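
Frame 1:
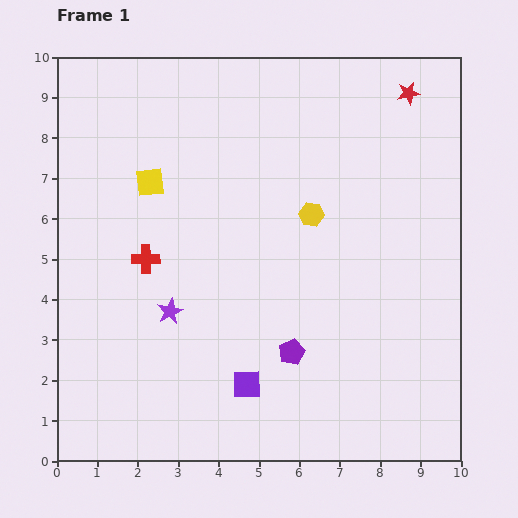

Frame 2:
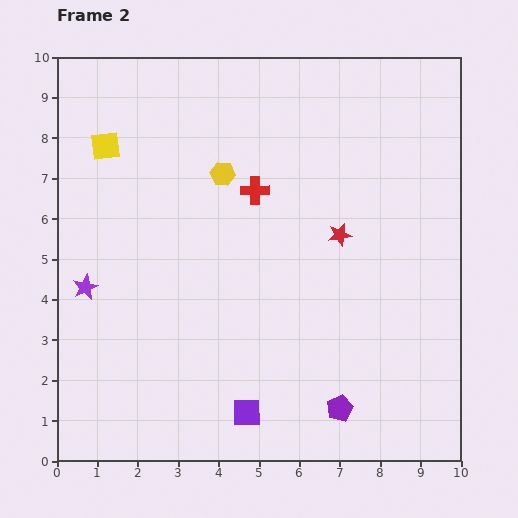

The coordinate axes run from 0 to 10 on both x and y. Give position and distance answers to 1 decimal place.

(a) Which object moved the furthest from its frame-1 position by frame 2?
the red star

(moved 3.9; next 3.2)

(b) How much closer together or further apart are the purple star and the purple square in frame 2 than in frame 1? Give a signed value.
+2.5

Distance in frame 1: 2.6. Distance in frame 2: 5.1.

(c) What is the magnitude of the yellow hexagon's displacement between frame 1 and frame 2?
2.4

The yellow hexagon moved from (6.3, 6.1) to (4.1, 7.1), a distance of √(2.2² + 1.0²) ≈ 2.4.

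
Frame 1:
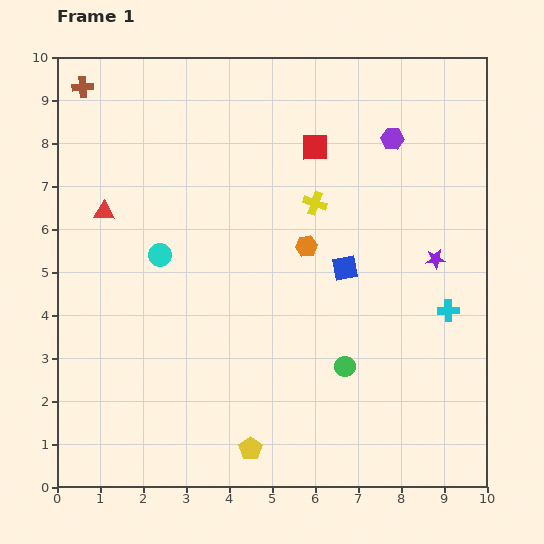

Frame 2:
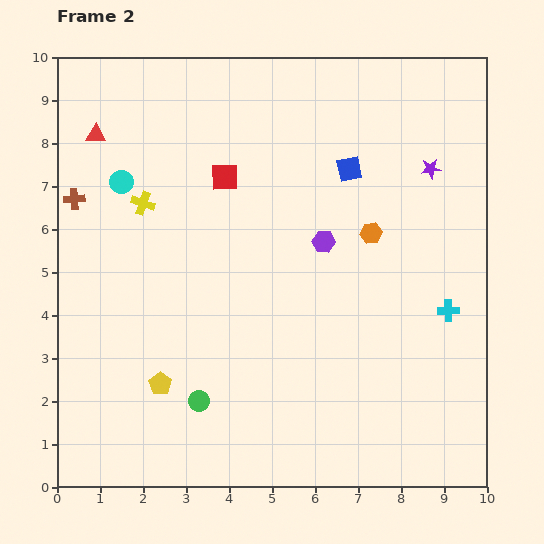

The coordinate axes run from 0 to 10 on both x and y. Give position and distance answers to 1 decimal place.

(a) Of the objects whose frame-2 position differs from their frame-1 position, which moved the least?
the orange hexagon

(moved 1.5)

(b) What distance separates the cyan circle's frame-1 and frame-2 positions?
1.9

The cyan circle moved from (2.4, 5.4) to (1.5, 7.1), a distance of √(0.9² + 1.7²) ≈ 1.9.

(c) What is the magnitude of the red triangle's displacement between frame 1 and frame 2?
1.8

The red triangle moved from (1.1, 6.4) to (0.9, 8.2), a distance of √(0.2² + 1.8²) ≈ 1.8.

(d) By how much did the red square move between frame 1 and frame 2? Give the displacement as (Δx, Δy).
(-2.1, -0.7)

The red square was at (6.0, 7.9) in frame 1 and (3.9, 7.2) in frame 2.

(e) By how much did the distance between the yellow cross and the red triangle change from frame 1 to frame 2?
-3.0

Distance in frame 1: 4.9. Distance in frame 2: 1.9.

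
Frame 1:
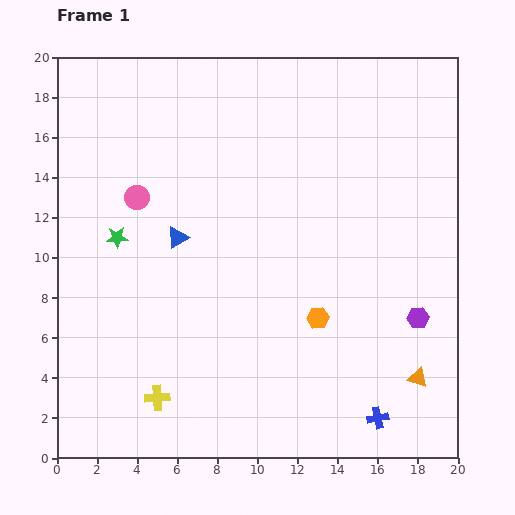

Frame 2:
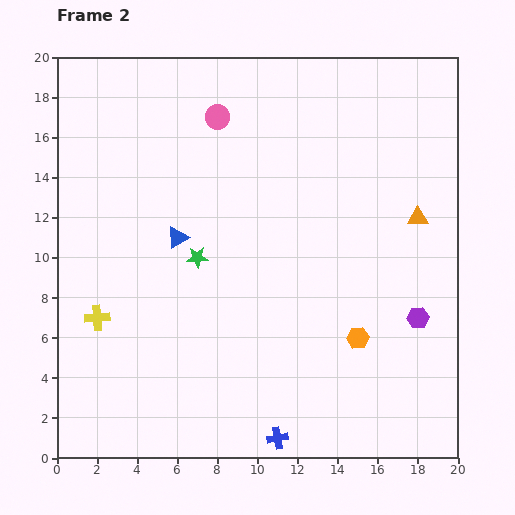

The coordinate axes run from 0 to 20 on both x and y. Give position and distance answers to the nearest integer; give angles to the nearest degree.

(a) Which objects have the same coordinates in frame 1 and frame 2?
the blue triangle, the purple hexagon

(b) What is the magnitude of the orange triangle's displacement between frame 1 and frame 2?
8

The orange triangle moved from (18, 4) to (18, 12), a distance of √(0² + 8²) ≈ 8.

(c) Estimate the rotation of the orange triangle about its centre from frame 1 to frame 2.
18° counter-clockwise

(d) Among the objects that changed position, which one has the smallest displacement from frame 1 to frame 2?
the orange hexagon

(moved 2)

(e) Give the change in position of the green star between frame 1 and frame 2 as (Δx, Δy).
(4, -1)

The green star was at (3, 11) in frame 1 and (7, 10) in frame 2.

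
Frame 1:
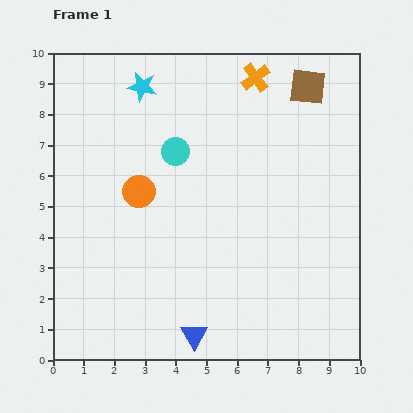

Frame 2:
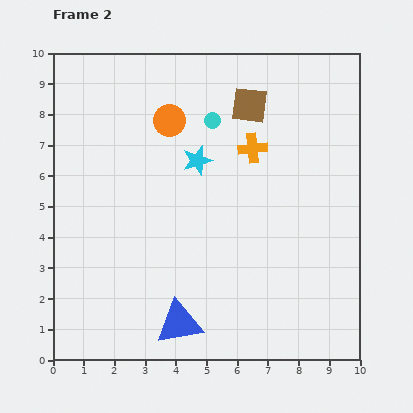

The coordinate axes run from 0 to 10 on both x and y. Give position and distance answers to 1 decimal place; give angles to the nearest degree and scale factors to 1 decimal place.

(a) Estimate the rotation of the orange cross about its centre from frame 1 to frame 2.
31° clockwise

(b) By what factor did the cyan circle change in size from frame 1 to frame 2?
0.6×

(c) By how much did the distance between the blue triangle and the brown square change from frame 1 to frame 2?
-1.4

Distance in frame 1: 8.9. Distance in frame 2: 7.5.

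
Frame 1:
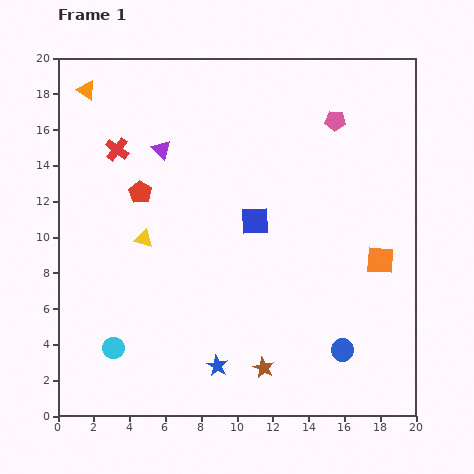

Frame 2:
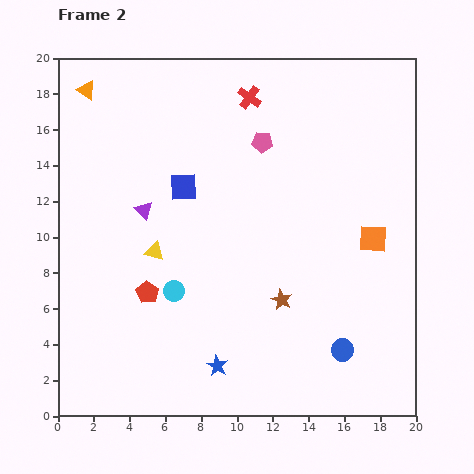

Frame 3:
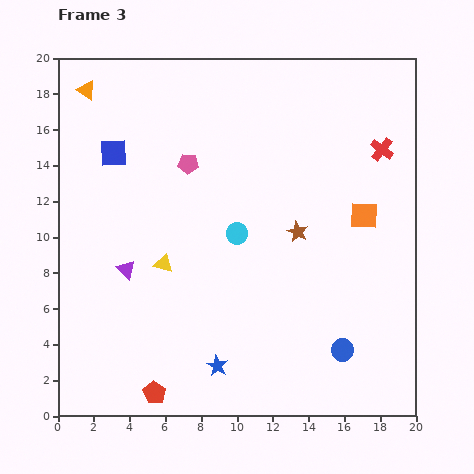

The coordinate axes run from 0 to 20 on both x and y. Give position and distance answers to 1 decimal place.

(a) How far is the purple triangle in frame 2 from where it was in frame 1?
3.5

The purple triangle moved from (5.8, 14.9) to (4.8, 11.5), a distance of √(1.0² + 3.4²) ≈ 3.5.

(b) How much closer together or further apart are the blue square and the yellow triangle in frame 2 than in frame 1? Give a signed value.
-2.4

Distance in frame 1: 6.3. Distance in frame 2: 3.9.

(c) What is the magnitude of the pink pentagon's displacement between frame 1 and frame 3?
8.5

The pink pentagon moved from (15.5, 16.5) to (7.3, 14.1), a distance of √(8.2² + 2.4²) ≈ 8.5.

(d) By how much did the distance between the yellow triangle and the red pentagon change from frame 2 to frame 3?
+4.9

Distance in frame 2: 2.3. Distance in frame 3: 7.2.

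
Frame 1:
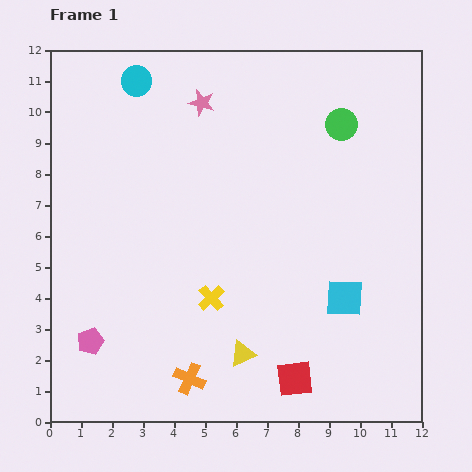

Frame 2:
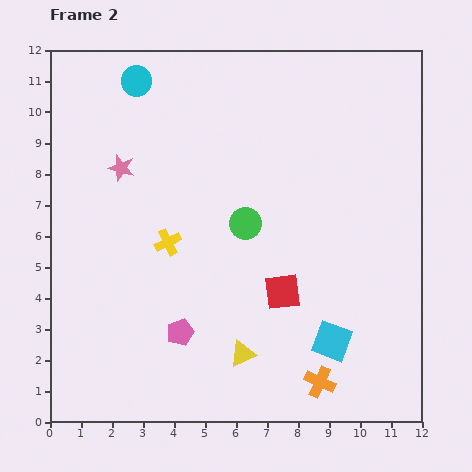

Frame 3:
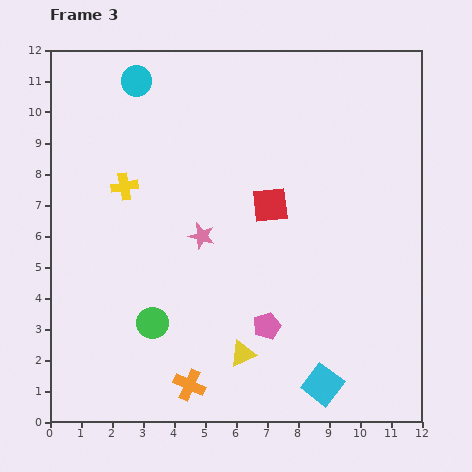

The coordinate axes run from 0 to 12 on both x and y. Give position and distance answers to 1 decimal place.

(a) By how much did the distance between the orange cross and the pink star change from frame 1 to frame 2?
+0.5

Distance in frame 1: 8.9. Distance in frame 2: 9.4.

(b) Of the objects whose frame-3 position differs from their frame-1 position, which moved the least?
the orange cross

(moved 0.2)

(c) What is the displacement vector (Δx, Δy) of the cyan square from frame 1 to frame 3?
(-0.7, -2.8)

The cyan square was at (9.5, 4.0) in frame 1 and (8.8, 1.2) in frame 3.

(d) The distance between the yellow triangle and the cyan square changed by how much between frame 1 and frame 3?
-1.0

Distance in frame 1: 3.8. Distance in frame 3: 2.8.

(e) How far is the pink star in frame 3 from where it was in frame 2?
3.4

The pink star moved from (2.3, 8.2) to (4.9, 6.0), a distance of √(2.6² + 2.2²) ≈ 3.4.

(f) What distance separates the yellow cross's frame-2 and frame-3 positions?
2.3

The yellow cross moved from (3.8, 5.8) to (2.4, 7.6), a distance of √(1.4² + 1.8²) ≈ 2.3.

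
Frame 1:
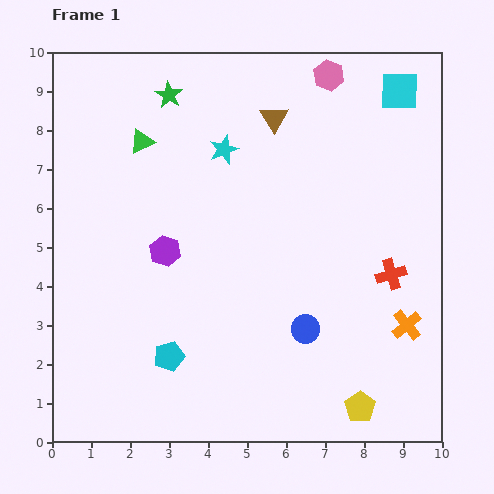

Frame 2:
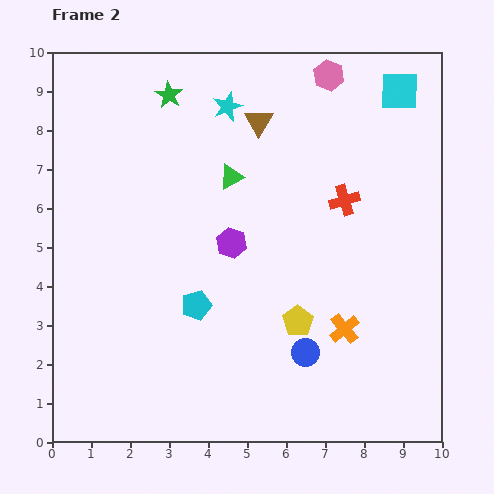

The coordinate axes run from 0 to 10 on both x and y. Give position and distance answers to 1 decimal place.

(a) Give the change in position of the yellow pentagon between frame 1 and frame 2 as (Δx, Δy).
(-1.6, 2.2)

The yellow pentagon was at (7.9, 0.9) in frame 1 and (6.3, 3.1) in frame 2.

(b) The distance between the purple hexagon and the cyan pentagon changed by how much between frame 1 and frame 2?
-0.9

Distance in frame 1: 2.7. Distance in frame 2: 1.8.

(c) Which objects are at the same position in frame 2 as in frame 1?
the cyan square, the pink hexagon, the green star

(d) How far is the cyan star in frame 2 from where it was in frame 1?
1.1

The cyan star moved from (4.4, 7.5) to (4.5, 8.6), a distance of √(0.1² + 1.1²) ≈ 1.1.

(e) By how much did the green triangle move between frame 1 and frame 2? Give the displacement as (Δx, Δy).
(2.3, -0.9)

The green triangle was at (2.3, 7.7) in frame 1 and (4.6, 6.8) in frame 2.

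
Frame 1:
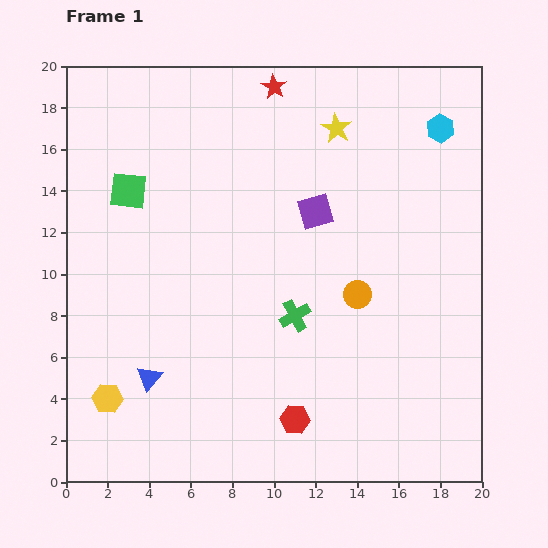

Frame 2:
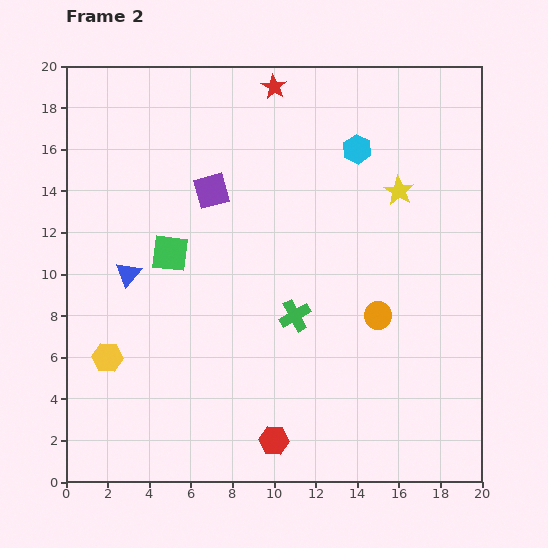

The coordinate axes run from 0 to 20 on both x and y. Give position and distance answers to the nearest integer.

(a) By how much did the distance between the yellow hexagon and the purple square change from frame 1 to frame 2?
-4

Distance in frame 1: 13. Distance in frame 2: 9.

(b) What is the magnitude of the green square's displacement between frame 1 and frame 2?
4

The green square moved from (3, 14) to (5, 11), a distance of √(2² + 3²) ≈ 4.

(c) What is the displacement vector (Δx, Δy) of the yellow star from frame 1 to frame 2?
(3, -3)

The yellow star was at (13, 17) in frame 1 and (16, 14) in frame 2.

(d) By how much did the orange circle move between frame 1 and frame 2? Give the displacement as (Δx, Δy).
(1, -1)

The orange circle was at (14, 9) in frame 1 and (15, 8) in frame 2.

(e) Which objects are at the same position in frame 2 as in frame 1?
the green cross, the red star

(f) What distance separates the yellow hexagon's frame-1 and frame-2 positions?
2

The yellow hexagon moved from (2, 4) to (2, 6), a distance of √(0² + 2²) ≈ 2.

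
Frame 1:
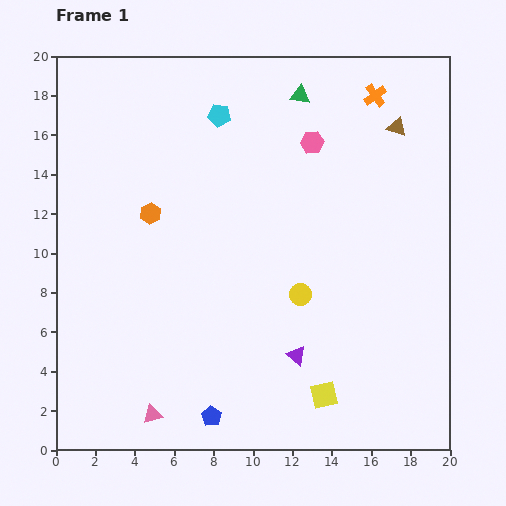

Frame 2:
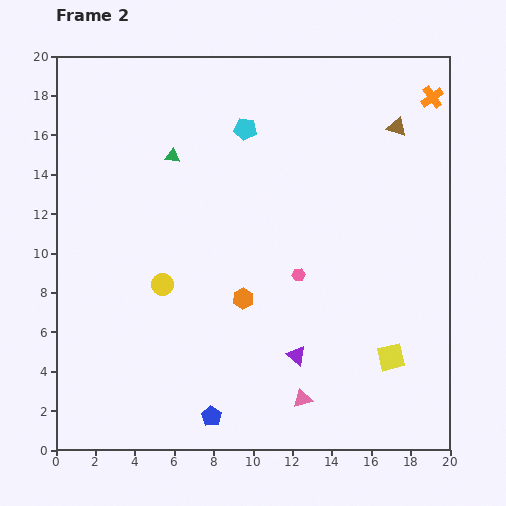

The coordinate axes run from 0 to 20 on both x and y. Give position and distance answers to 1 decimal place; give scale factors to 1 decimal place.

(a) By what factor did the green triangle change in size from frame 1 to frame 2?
0.7×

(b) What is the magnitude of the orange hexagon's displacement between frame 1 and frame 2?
6.4

The orange hexagon moved from (4.8, 12.0) to (9.5, 7.7), a distance of √(4.7² + 4.3²) ≈ 6.4.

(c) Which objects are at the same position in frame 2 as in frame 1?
the brown triangle, the purple triangle, the blue pentagon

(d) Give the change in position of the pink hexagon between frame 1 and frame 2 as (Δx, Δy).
(-0.7, -6.7)

The pink hexagon was at (13.0, 15.6) in frame 1 and (12.3, 8.9) in frame 2.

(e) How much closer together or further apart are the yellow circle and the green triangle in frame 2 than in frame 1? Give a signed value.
-3.6

Distance in frame 1: 10.1. Distance in frame 2: 6.5.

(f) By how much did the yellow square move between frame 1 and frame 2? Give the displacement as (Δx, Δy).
(3.4, 1.9)

The yellow square was at (13.6, 2.8) in frame 1 and (17.0, 4.7) in frame 2.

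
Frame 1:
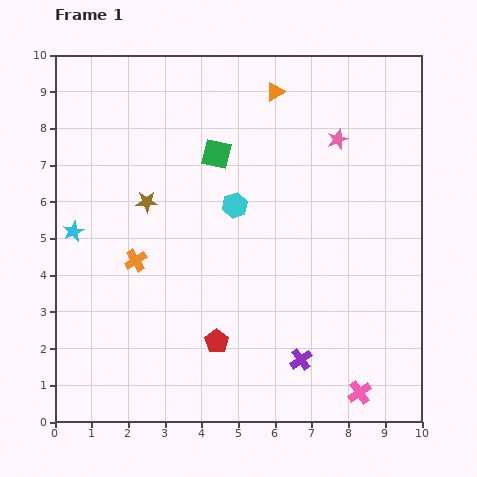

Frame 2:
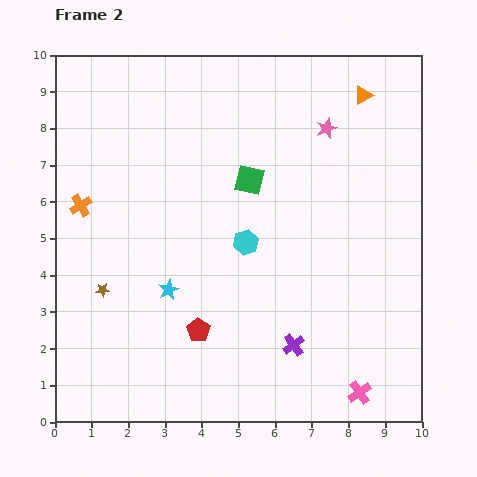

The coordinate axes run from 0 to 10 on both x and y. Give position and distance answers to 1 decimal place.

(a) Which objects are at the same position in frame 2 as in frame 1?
the pink cross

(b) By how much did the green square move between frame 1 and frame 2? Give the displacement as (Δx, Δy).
(0.9, -0.7)

The green square was at (4.4, 7.3) in frame 1 and (5.3, 6.6) in frame 2.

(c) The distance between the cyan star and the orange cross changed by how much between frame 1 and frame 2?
+1.4

Distance in frame 1: 1.9. Distance in frame 2: 3.3.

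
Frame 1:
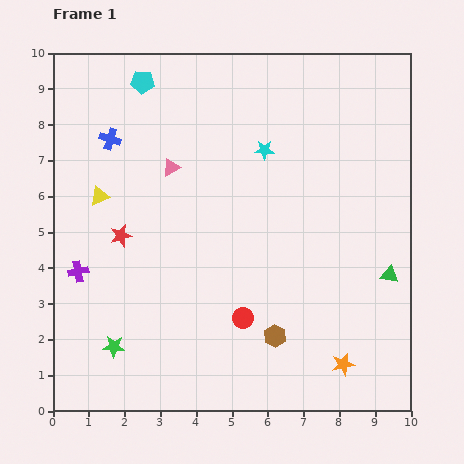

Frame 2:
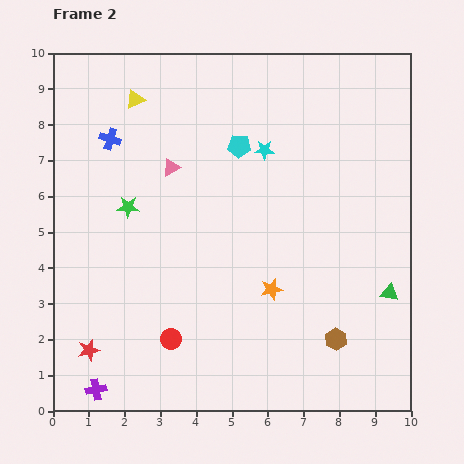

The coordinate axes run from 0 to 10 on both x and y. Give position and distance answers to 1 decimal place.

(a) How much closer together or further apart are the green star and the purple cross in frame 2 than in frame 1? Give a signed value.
+2.9

Distance in frame 1: 2.3. Distance in frame 2: 5.2.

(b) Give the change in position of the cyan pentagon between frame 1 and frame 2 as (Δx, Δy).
(2.7, -1.8)

The cyan pentagon was at (2.5, 9.2) in frame 1 and (5.2, 7.4) in frame 2.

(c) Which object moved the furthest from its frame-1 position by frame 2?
the green star

(moved 3.9; next 3.3)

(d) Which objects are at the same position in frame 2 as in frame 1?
the pink triangle, the blue cross, the cyan star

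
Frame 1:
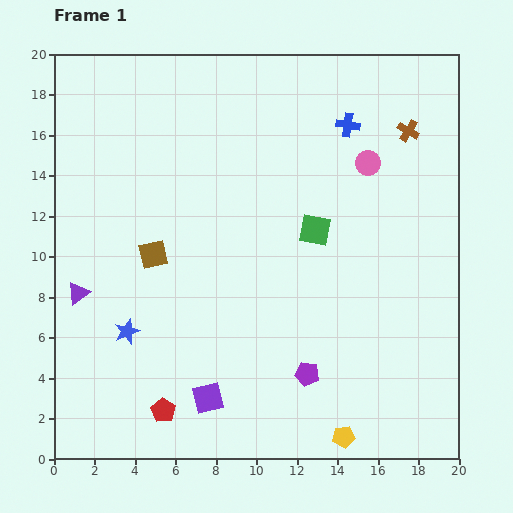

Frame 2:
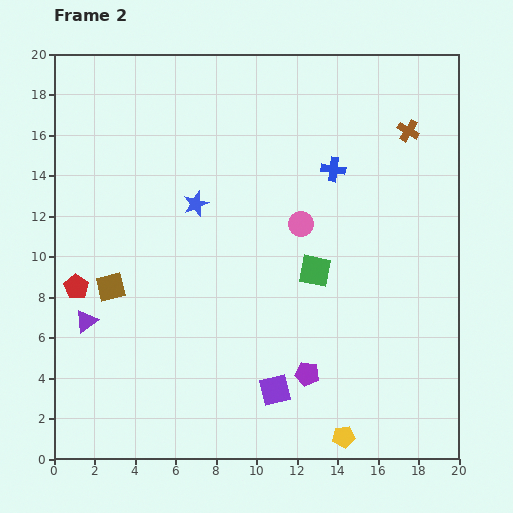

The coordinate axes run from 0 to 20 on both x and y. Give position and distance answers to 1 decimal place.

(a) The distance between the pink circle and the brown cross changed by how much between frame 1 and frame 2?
+4.4

Distance in frame 1: 2.6. Distance in frame 2: 7.0.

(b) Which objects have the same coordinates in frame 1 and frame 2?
the yellow pentagon, the brown cross, the purple pentagon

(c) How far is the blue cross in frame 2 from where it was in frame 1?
2.3

The blue cross moved from (14.5, 16.5) to (13.8, 14.3), a distance of √(0.7² + 2.2²) ≈ 2.3.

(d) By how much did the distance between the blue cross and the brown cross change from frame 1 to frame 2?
+1.2

Distance in frame 1: 3.0. Distance in frame 2: 4.2.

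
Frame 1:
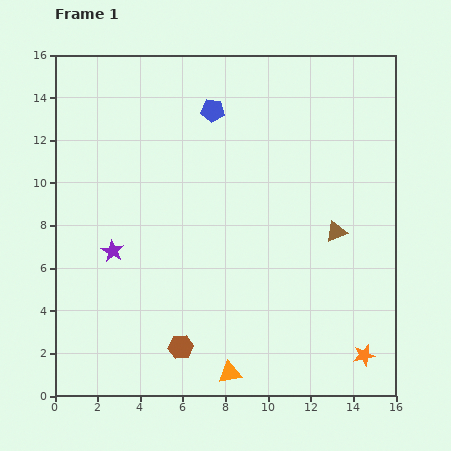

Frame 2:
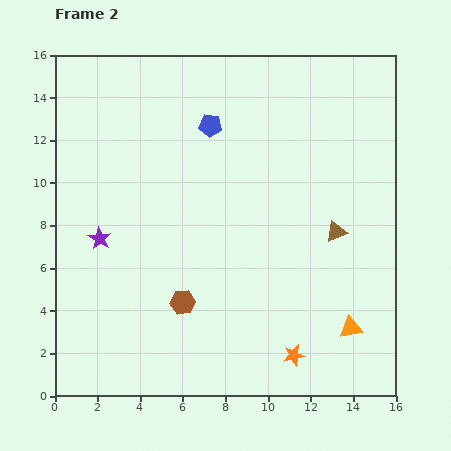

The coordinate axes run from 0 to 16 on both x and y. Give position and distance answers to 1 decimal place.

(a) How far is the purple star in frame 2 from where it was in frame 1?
0.8

The purple star moved from (2.7, 6.8) to (2.1, 7.4), a distance of √(0.6² + 0.6²) ≈ 0.8.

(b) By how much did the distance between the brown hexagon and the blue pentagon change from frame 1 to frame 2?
-2.8

Distance in frame 1: 11.2. Distance in frame 2: 8.4.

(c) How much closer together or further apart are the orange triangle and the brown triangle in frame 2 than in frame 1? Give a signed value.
-3.7

Distance in frame 1: 8.3. Distance in frame 2: 4.6.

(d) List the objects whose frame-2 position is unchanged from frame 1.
the brown triangle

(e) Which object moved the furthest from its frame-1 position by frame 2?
the orange triangle

(moved 6.1; next 3.3)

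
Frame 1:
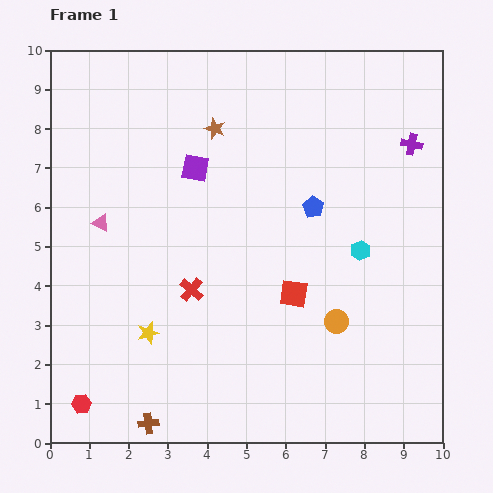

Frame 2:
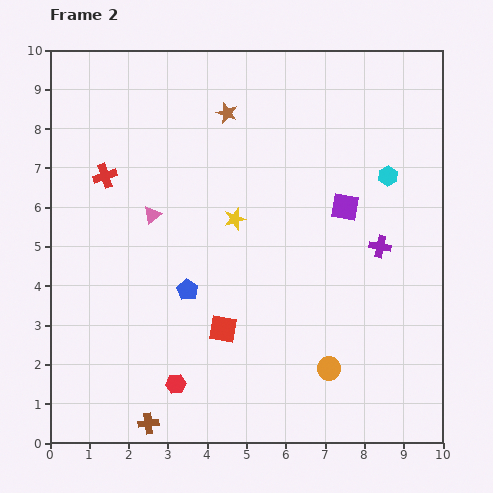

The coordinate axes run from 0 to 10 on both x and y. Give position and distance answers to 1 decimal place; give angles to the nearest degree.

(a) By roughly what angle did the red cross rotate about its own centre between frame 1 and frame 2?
30° clockwise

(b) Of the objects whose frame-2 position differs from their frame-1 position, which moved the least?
the brown star

(moved 0.5)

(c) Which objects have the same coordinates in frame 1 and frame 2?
the brown cross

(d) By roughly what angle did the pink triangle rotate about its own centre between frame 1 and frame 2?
54° clockwise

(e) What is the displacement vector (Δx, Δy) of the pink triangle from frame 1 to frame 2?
(1.3, 0.2)

The pink triangle was at (1.3, 5.6) in frame 1 and (2.6, 5.8) in frame 2.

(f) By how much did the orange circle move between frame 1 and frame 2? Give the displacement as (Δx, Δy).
(-0.2, -1.2)

The orange circle was at (7.3, 3.1) in frame 1 and (7.1, 1.9) in frame 2.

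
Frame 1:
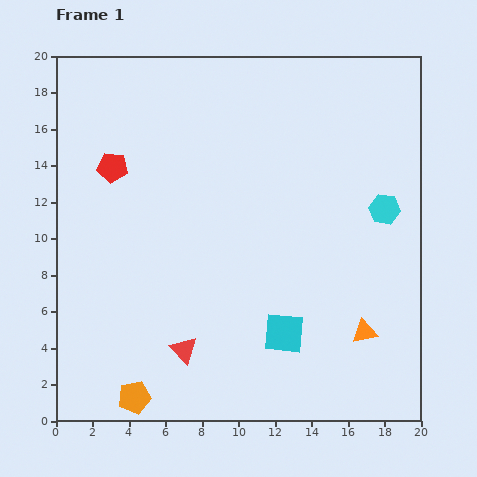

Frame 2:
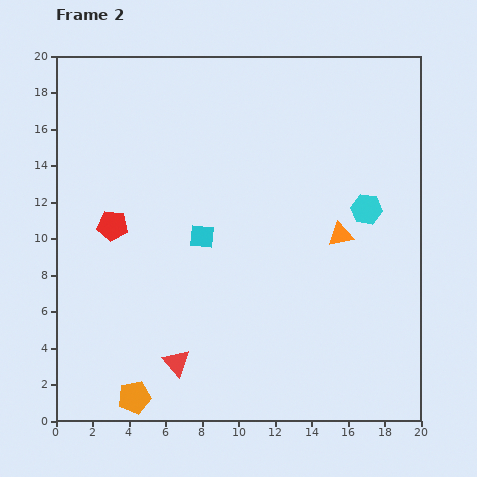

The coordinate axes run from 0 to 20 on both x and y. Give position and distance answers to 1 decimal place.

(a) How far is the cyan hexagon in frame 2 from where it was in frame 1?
1.0

The cyan hexagon moved from (18.0, 11.6) to (17.0, 11.6), a distance of √(1.0² + 0.0²) ≈ 1.0.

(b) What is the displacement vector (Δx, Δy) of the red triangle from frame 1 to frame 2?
(-0.4, -0.7)

The red triangle was at (7.0, 3.9) in frame 1 and (6.6, 3.2) in frame 2.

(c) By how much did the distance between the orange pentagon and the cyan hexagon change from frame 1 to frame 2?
-0.7

Distance in frame 1: 17.1. Distance in frame 2: 16.4.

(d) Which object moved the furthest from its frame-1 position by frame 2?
the cyan square

(moved 7.0; next 5.5)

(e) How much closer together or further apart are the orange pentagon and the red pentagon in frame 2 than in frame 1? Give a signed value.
-3.2

Distance in frame 1: 12.7. Distance in frame 2: 9.5.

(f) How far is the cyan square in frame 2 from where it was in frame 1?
7.0

The cyan square moved from (12.5, 4.8) to (8.0, 10.1), a distance of √(4.5² + 5.3²) ≈ 7.0.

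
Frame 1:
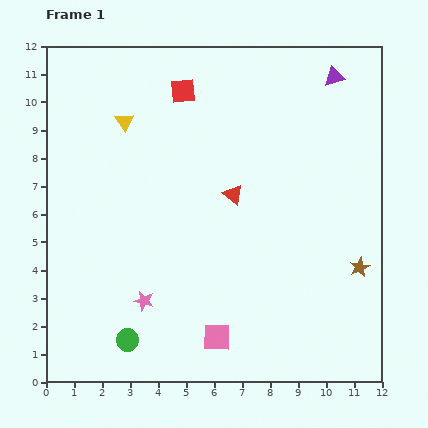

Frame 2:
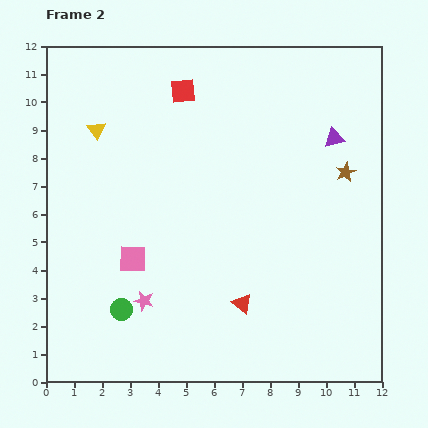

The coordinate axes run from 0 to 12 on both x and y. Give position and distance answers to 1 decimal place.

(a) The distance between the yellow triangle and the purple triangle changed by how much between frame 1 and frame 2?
+0.8

Distance in frame 1: 7.7. Distance in frame 2: 8.5.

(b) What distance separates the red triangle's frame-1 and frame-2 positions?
3.9

The red triangle moved from (6.7, 6.7) to (7.0, 2.8), a distance of √(0.3² + 3.9²) ≈ 3.9.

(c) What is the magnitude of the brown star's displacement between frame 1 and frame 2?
3.4

The brown star moved from (11.2, 4.1) to (10.7, 7.5), a distance of √(0.5² + 3.4²) ≈ 3.4.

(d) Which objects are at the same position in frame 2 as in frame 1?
the red square, the pink star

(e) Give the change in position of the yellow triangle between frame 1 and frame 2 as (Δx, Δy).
(-1.0, -0.3)

The yellow triangle was at (2.8, 9.3) in frame 1 and (1.8, 9.0) in frame 2.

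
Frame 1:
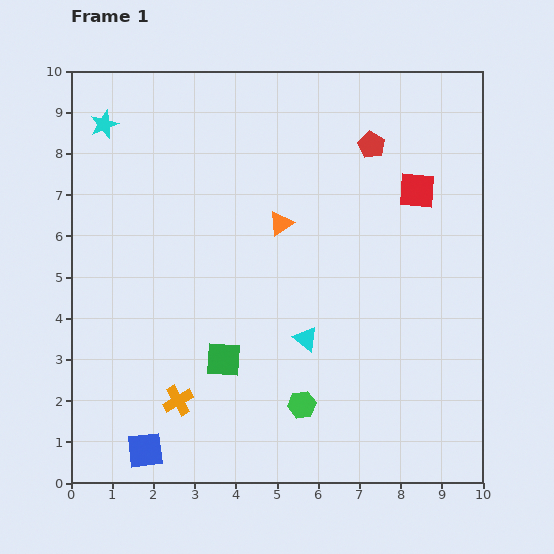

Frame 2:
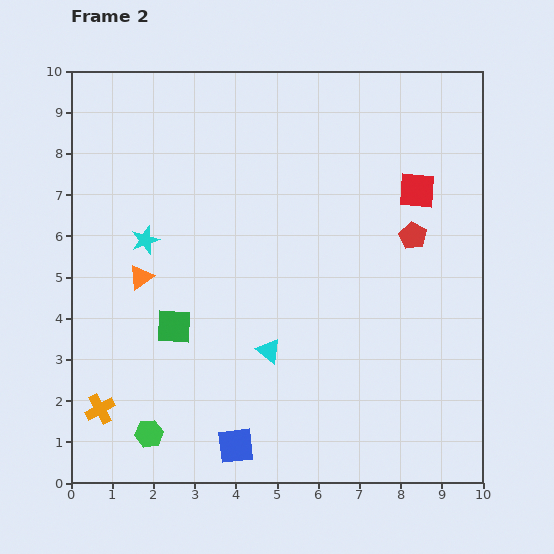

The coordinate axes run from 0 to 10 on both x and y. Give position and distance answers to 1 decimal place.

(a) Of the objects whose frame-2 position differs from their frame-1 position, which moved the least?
the cyan triangle

(moved 0.9)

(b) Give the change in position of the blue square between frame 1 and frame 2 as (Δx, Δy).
(2.2, 0.1)

The blue square was at (1.8, 0.8) in frame 1 and (4.0, 0.9) in frame 2.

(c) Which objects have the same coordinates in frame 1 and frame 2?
the red square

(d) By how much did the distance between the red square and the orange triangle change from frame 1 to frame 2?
+3.6

Distance in frame 1: 3.4. Distance in frame 2: 7.0.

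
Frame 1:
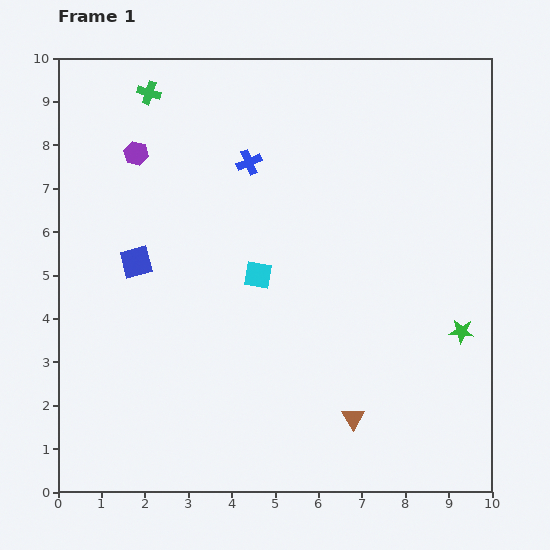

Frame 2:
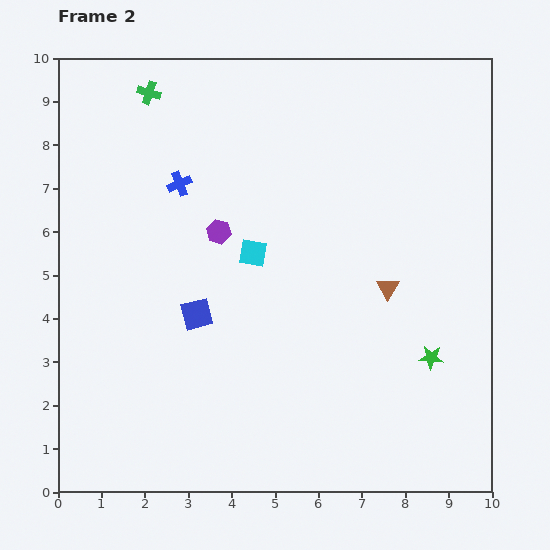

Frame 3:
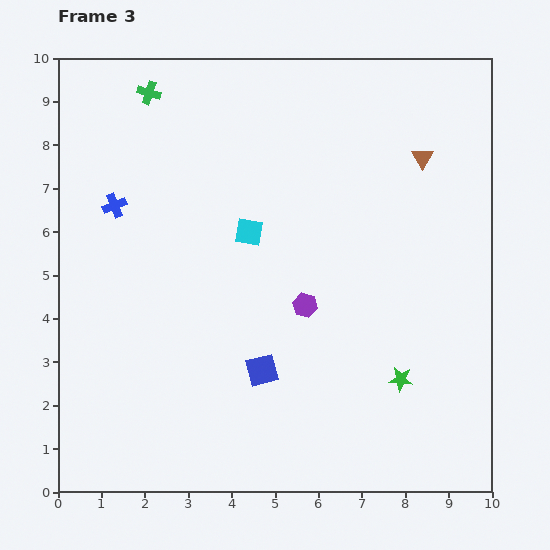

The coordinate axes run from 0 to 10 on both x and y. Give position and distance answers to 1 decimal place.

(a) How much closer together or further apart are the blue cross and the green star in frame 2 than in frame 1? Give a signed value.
+0.7

Distance in frame 1: 6.3. Distance in frame 2: 7.0.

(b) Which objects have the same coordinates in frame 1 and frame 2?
the green cross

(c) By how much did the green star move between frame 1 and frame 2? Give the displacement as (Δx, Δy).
(-0.7, -0.6)

The green star was at (9.3, 3.7) in frame 1 and (8.6, 3.1) in frame 2.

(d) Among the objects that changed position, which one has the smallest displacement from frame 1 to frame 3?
the cyan square

(moved 1.0)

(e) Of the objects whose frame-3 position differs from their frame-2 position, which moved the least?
the cyan square

(moved 0.5)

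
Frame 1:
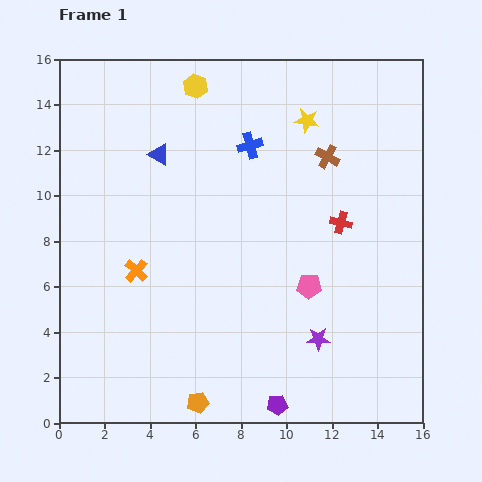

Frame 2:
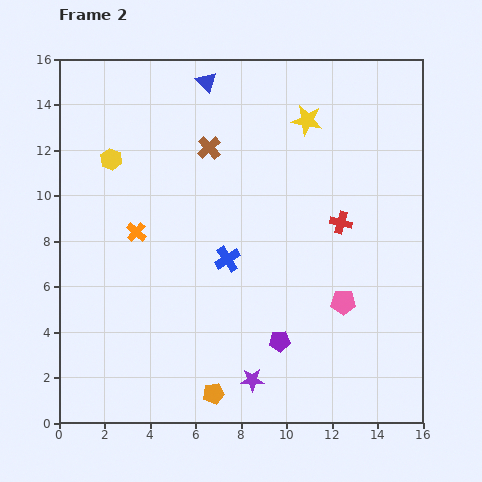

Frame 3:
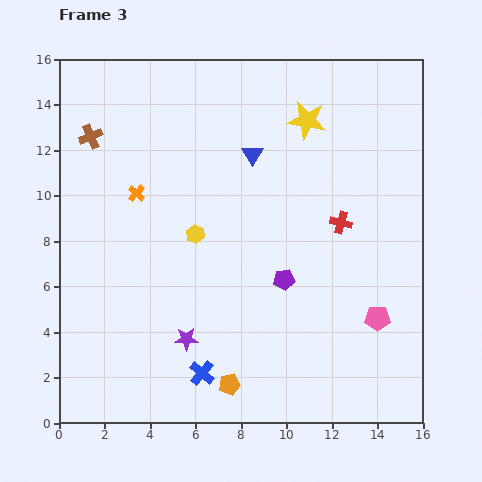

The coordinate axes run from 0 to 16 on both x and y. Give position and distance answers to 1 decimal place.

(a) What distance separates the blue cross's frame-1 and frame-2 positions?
5.1

The blue cross moved from (8.4, 12.2) to (7.4, 7.2), a distance of √(1.0² + 5.0²) ≈ 5.1.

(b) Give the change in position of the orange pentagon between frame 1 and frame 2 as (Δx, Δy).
(0.7, 0.4)

The orange pentagon was at (6.1, 0.9) in frame 1 and (6.8, 1.3) in frame 2.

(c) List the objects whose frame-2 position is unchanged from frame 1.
the yellow star, the red cross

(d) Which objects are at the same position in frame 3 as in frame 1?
the yellow star, the red cross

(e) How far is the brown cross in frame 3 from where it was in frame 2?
5.2

The brown cross moved from (6.6, 12.1) to (1.4, 12.6), a distance of √(5.2² + 0.5²) ≈ 5.2.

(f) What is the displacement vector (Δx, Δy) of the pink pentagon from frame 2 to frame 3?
(1.5, -0.7)

The pink pentagon was at (12.5, 5.3) in frame 2 and (14.0, 4.6) in frame 3.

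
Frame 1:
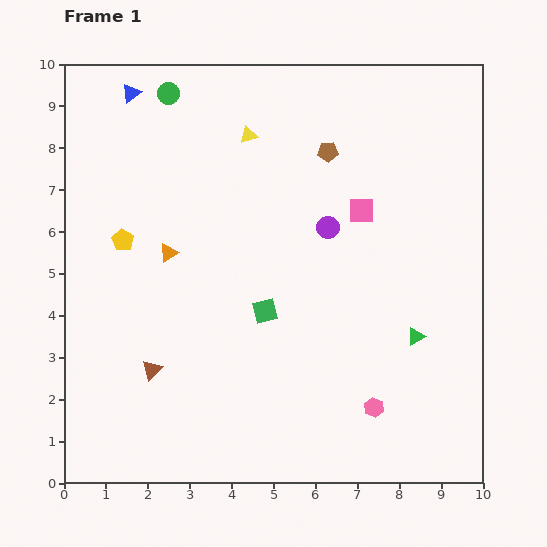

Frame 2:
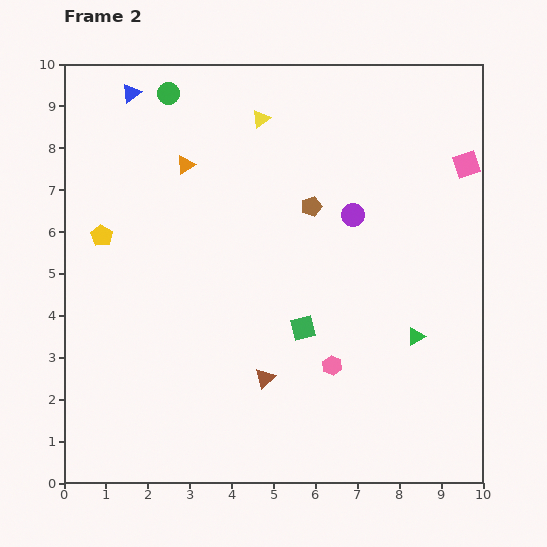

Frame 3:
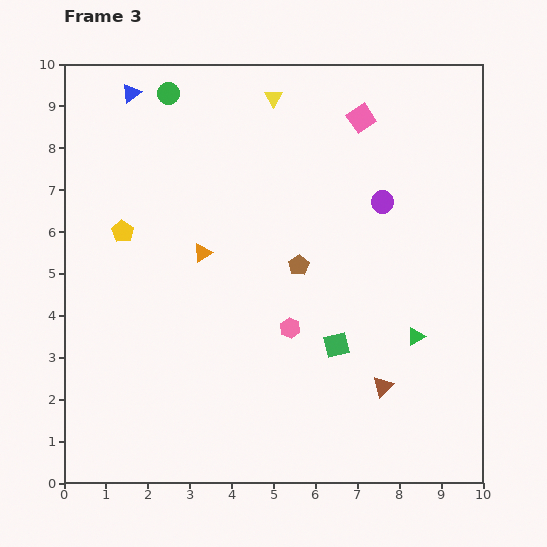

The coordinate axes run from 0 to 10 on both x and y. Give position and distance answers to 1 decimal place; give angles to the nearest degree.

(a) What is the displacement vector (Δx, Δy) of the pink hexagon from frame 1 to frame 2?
(-1.0, 1.0)

The pink hexagon was at (7.4, 1.8) in frame 1 and (6.4, 2.8) in frame 2.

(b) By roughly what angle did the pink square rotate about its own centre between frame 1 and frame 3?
35° counter-clockwise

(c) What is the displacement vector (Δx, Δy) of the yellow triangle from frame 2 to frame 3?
(0.3, 0.5)

The yellow triangle was at (4.7, 8.7) in frame 2 and (5.0, 9.2) in frame 3.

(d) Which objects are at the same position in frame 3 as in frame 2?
the green circle, the green triangle, the blue triangle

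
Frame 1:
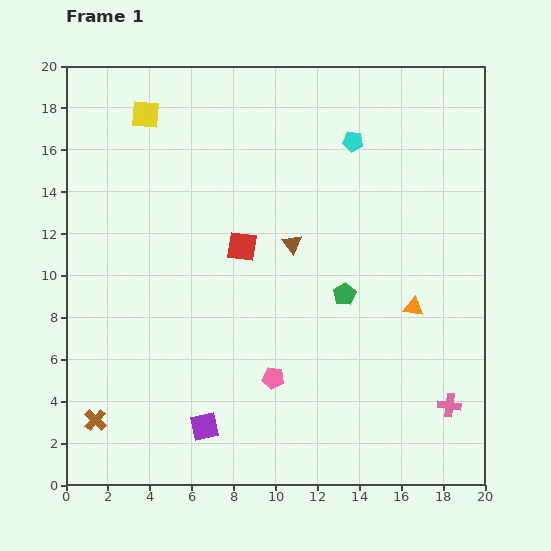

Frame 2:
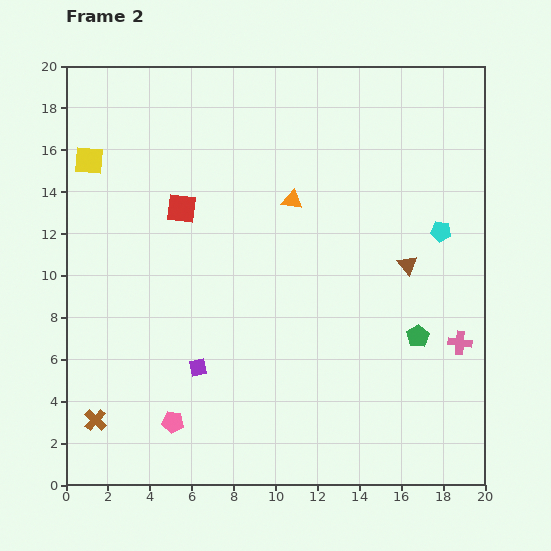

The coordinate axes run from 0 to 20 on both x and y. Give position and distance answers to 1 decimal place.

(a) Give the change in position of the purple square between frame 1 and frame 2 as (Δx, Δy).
(-0.3, 2.8)

The purple square was at (6.6, 2.8) in frame 1 and (6.3, 5.6) in frame 2.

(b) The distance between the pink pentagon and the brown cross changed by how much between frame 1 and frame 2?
-5.0

Distance in frame 1: 8.7. Distance in frame 2: 3.7.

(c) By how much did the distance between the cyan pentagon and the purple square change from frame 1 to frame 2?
-2.0

Distance in frame 1: 15.3. Distance in frame 2: 13.3.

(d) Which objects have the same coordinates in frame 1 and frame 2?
the brown cross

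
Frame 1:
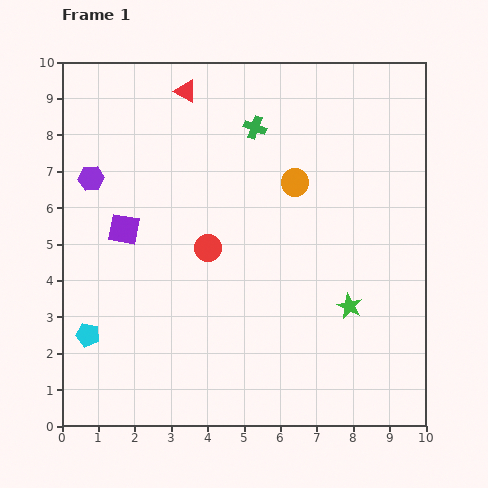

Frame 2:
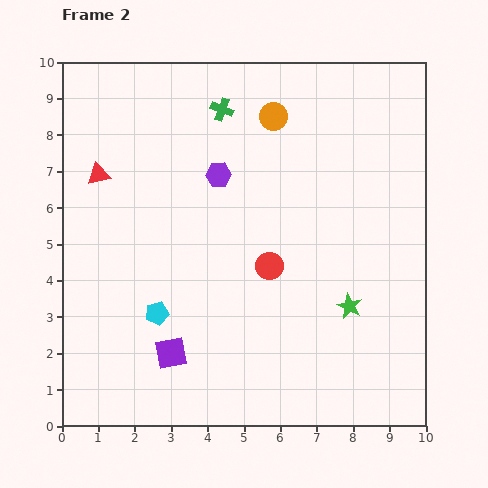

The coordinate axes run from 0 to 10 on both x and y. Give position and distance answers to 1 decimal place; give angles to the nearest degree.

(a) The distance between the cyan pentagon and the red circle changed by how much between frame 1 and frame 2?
-0.7

Distance in frame 1: 4.1. Distance in frame 2: 3.4.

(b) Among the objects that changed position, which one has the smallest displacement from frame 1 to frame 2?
the green cross

(moved 1.0)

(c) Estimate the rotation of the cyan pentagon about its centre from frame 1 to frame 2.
27° counter-clockwise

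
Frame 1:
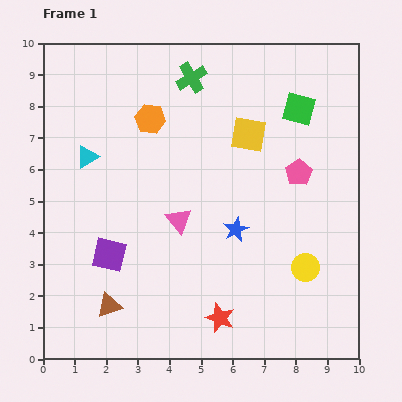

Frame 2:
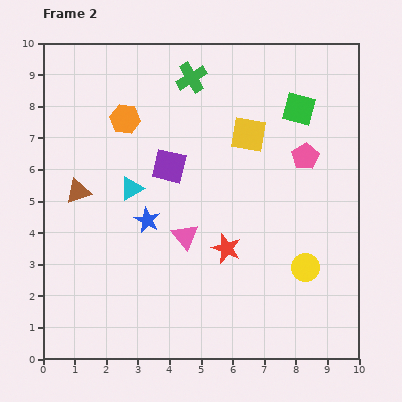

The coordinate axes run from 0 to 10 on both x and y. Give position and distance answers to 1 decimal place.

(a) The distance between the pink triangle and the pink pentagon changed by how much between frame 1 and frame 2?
+0.4

Distance in frame 1: 4.1. Distance in frame 2: 4.5.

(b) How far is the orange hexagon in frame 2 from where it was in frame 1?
0.8

The orange hexagon moved from (3.4, 7.6) to (2.6, 7.6), a distance of √(0.8² + 0.0²) ≈ 0.8.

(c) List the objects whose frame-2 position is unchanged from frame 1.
the yellow circle, the yellow square, the green square, the green cross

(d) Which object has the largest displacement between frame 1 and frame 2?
the brown triangle

(moved 3.7; next 3.4)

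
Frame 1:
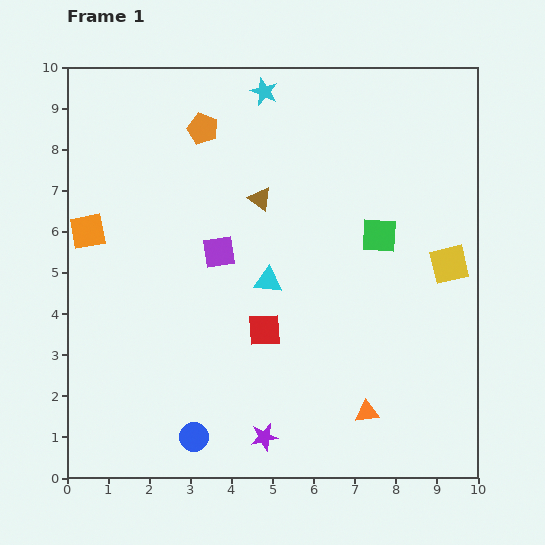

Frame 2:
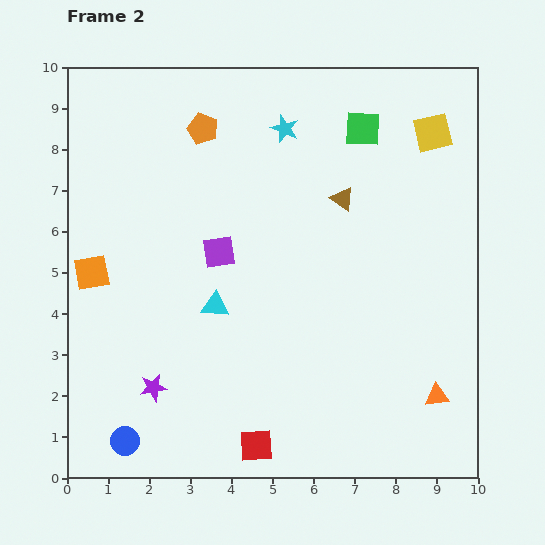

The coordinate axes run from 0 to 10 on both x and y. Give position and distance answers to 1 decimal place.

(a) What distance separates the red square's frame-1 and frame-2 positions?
2.8

The red square moved from (4.8, 3.6) to (4.6, 0.8), a distance of √(0.2² + 2.8²) ≈ 2.8.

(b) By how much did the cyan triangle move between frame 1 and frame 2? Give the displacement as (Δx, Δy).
(-1.3, -0.6)

The cyan triangle was at (4.9, 4.8) in frame 1 and (3.6, 4.2) in frame 2.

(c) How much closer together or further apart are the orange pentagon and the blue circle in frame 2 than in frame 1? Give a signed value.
+0.3

Distance in frame 1: 7.5. Distance in frame 2: 7.8.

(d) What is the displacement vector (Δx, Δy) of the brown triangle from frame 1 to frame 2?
(2.0, 0.0)

The brown triangle was at (4.7, 6.8) in frame 1 and (6.7, 6.8) in frame 2.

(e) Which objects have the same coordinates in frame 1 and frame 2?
the purple square, the orange pentagon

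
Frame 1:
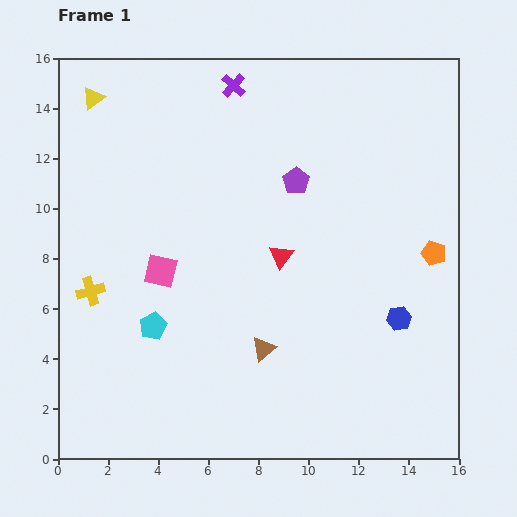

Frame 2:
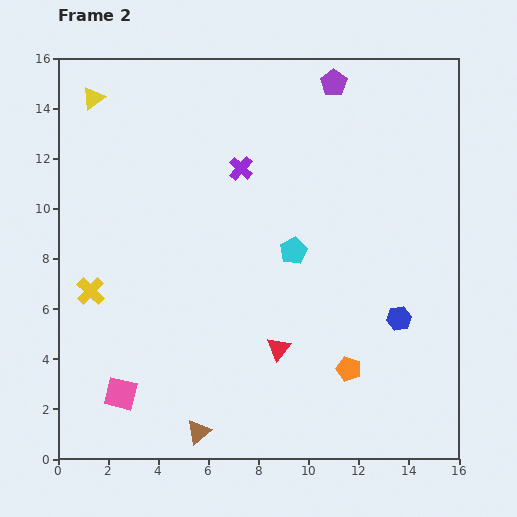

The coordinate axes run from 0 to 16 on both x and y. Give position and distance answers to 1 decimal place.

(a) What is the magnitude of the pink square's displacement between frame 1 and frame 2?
5.2

The pink square moved from (4.1, 7.5) to (2.5, 2.6), a distance of √(1.6² + 4.9²) ≈ 5.2.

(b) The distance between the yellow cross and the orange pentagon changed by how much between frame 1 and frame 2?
-3.0

Distance in frame 1: 13.8. Distance in frame 2: 10.8.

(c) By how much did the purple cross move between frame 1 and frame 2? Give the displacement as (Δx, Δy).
(0.3, -3.3)

The purple cross was at (7.0, 14.9) in frame 1 and (7.3, 11.6) in frame 2.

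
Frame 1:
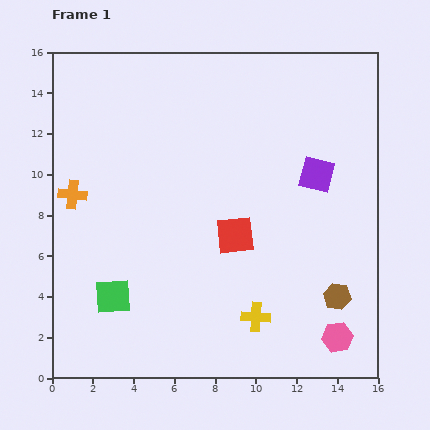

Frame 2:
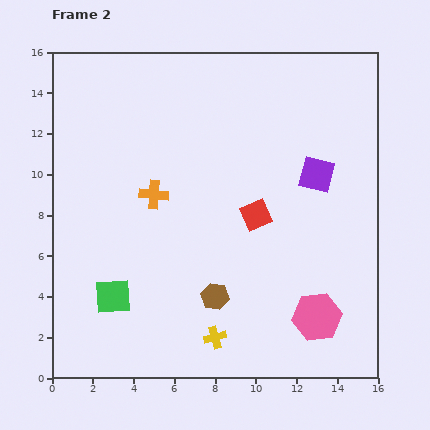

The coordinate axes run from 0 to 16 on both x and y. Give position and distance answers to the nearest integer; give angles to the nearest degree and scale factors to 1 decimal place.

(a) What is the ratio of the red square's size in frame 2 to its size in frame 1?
0.8×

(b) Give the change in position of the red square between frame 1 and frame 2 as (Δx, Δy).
(1, 1)

The red square was at (9, 7) in frame 1 and (10, 8) in frame 2.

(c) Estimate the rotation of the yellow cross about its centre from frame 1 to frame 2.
19° counter-clockwise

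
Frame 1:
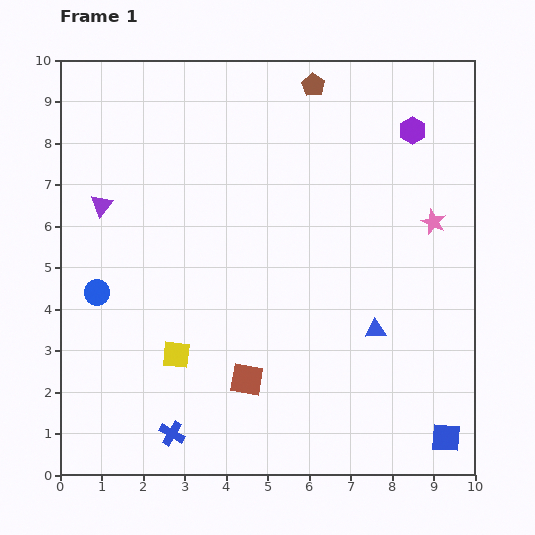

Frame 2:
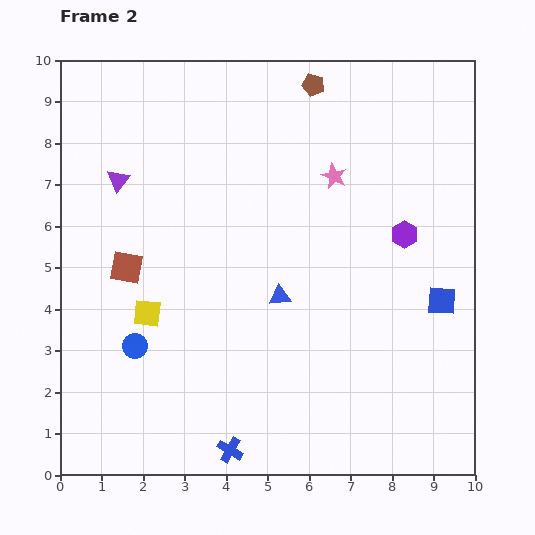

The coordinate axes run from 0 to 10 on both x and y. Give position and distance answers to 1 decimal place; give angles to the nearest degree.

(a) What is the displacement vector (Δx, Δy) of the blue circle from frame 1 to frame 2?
(0.9, -1.3)

The blue circle was at (0.9, 4.4) in frame 1 and (1.8, 3.1) in frame 2.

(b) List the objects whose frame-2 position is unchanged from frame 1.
the brown pentagon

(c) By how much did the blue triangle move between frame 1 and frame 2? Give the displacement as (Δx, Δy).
(-2.3, 0.8)

The blue triangle was at (7.6, 3.5) in frame 1 and (5.3, 4.3) in frame 2.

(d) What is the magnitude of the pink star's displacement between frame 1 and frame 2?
2.6

The pink star moved from (9.0, 6.1) to (6.6, 7.2), a distance of √(2.4² + 1.1²) ≈ 2.6.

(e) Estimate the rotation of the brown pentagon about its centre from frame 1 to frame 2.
18° counter-clockwise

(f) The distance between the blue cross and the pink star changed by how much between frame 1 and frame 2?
-1.0

Distance in frame 1: 8.1. Distance in frame 2: 7.1.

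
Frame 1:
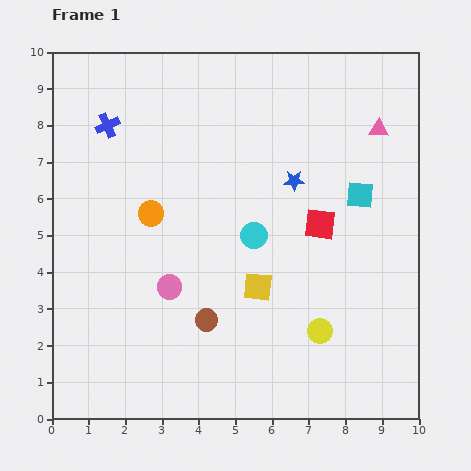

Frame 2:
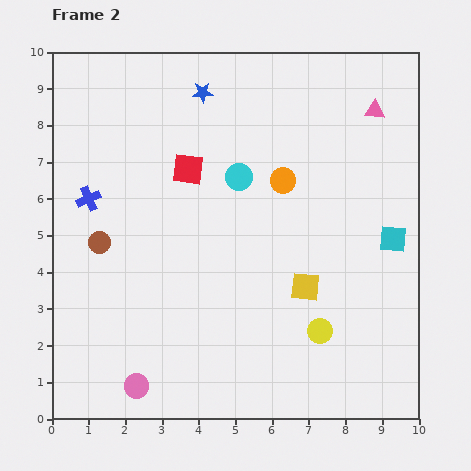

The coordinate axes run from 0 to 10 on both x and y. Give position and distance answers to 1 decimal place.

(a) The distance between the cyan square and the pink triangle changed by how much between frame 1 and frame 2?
+1.6

Distance in frame 1: 1.9. Distance in frame 2: 3.5.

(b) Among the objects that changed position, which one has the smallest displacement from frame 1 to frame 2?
the pink triangle

(moved 0.5)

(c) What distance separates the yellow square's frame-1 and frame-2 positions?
1.3

The yellow square moved from (5.6, 3.6) to (6.9, 3.6), a distance of √(1.3² + 0.0²) ≈ 1.3.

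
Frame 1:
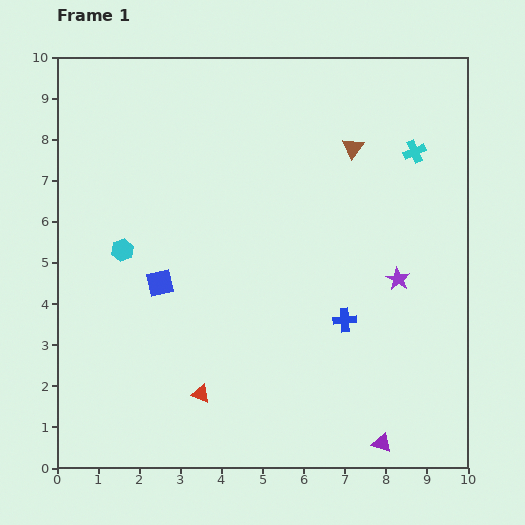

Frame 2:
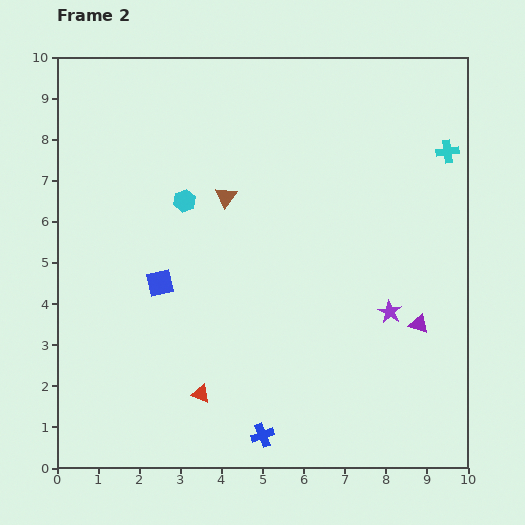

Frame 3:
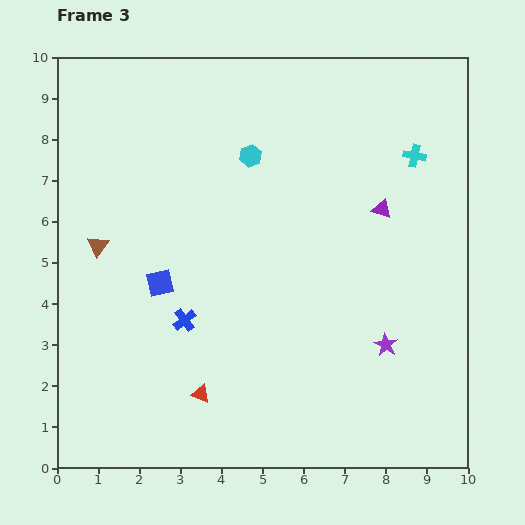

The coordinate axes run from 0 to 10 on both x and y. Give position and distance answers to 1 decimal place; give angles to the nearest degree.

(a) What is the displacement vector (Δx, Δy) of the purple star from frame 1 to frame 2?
(-0.2, -0.8)

The purple star was at (8.3, 4.6) in frame 1 and (8.1, 3.8) in frame 2.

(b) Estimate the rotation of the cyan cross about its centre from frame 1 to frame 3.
34° clockwise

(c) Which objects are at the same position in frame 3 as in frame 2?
the blue square, the red triangle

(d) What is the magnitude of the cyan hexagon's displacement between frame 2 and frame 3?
1.9

The cyan hexagon moved from (3.1, 6.5) to (4.7, 7.6), a distance of √(1.6² + 1.1²) ≈ 1.9.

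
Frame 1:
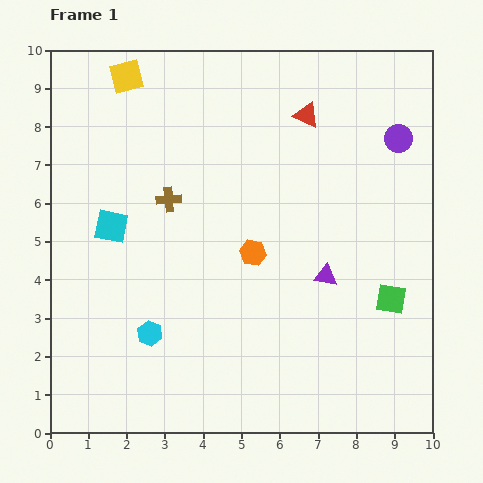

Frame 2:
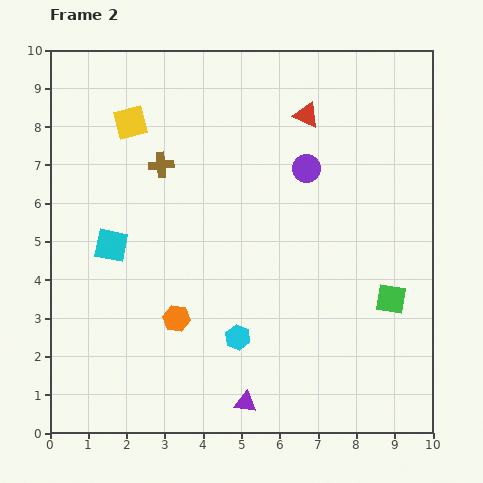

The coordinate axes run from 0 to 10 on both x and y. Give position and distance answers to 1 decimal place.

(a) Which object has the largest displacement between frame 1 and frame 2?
the purple triangle

(moved 3.9; next 2.6)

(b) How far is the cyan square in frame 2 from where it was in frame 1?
0.5

The cyan square moved from (1.6, 5.4) to (1.6, 4.9), a distance of √(0.0² + 0.5²) ≈ 0.5.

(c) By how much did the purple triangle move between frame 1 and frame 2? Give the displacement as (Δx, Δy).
(-2.1, -3.3)

The purple triangle was at (7.2, 4.1) in frame 1 and (5.1, 0.8) in frame 2.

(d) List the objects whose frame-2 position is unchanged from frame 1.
the red triangle, the green square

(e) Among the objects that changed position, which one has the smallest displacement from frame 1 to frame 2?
the cyan square

(moved 0.5)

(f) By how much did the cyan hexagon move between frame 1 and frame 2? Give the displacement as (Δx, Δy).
(2.3, -0.1)

The cyan hexagon was at (2.6, 2.6) in frame 1 and (4.9, 2.5) in frame 2.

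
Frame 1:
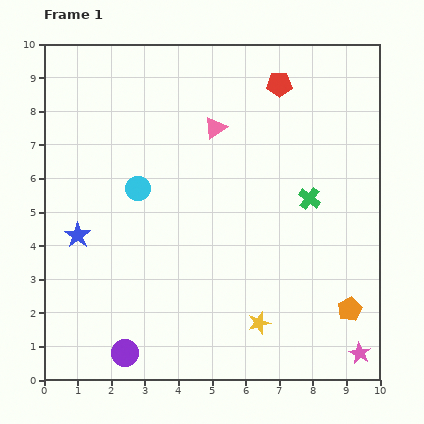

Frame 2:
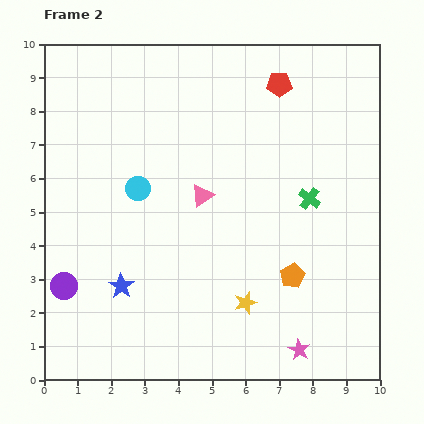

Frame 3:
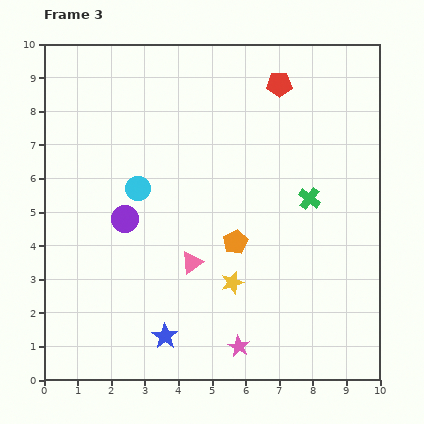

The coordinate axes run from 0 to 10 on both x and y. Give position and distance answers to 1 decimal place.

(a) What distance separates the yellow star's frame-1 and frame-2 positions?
0.7

The yellow star moved from (6.4, 1.7) to (6.0, 2.3), a distance of √(0.4² + 0.6²) ≈ 0.7.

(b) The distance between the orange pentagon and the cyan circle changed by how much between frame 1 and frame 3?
-4.0

Distance in frame 1: 7.3. Distance in frame 3: 3.3.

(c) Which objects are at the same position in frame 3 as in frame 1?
the green cross, the cyan circle, the red pentagon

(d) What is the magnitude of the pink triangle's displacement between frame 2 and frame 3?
2.0

The pink triangle moved from (4.7, 5.5) to (4.4, 3.5), a distance of √(0.3² + 2.0²) ≈ 2.0.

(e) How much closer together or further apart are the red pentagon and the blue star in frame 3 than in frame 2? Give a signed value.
+0.6

Distance in frame 2: 7.6. Distance in frame 3: 8.2.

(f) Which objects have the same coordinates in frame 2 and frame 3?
the green cross, the cyan circle, the red pentagon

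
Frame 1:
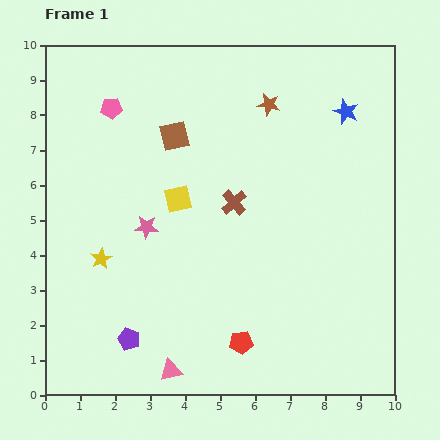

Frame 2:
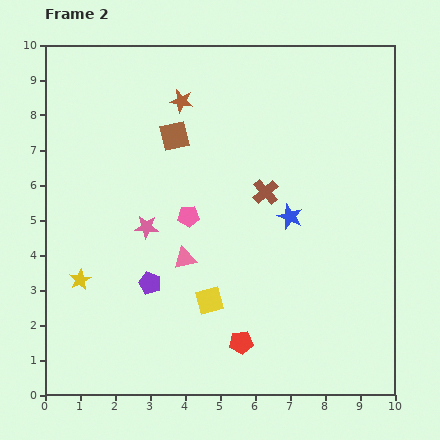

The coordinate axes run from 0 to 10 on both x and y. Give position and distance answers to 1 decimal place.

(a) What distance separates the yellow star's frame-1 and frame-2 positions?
0.8

The yellow star moved from (1.6, 3.9) to (1.0, 3.3), a distance of √(0.6² + 0.6²) ≈ 0.8.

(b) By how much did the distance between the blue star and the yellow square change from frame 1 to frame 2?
-2.1

Distance in frame 1: 5.4. Distance in frame 2: 3.3.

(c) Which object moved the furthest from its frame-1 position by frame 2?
the pink pentagon

(moved 3.8; next 3.4)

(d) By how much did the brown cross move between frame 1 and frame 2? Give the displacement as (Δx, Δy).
(0.9, 0.3)

The brown cross was at (5.4, 5.5) in frame 1 and (6.3, 5.8) in frame 2.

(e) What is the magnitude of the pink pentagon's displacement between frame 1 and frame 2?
3.8

The pink pentagon moved from (1.9, 8.2) to (4.1, 5.1), a distance of √(2.2² + 3.1²) ≈ 3.8.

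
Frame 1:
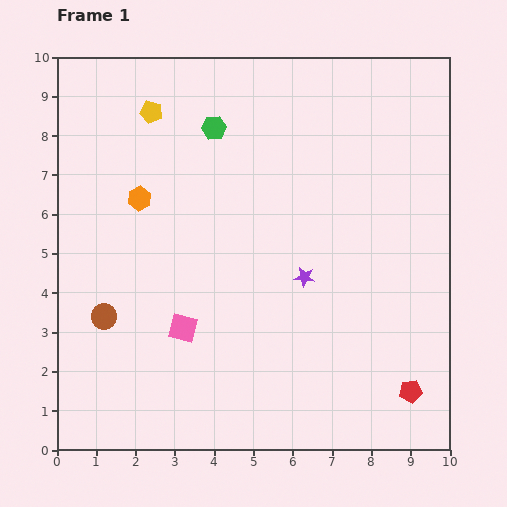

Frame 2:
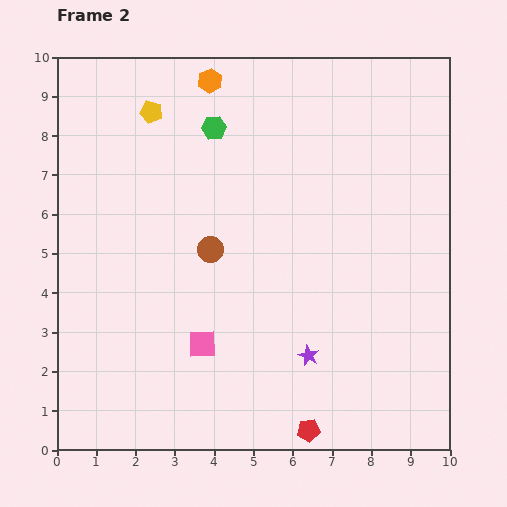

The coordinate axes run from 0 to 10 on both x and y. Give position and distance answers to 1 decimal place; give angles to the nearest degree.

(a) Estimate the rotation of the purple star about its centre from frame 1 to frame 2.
16° clockwise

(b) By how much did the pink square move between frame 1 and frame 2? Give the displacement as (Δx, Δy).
(0.5, -0.4)

The pink square was at (3.2, 3.1) in frame 1 and (3.7, 2.7) in frame 2.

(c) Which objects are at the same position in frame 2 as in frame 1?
the yellow pentagon, the green hexagon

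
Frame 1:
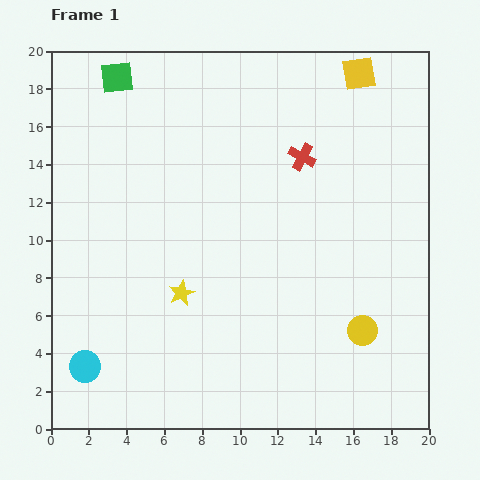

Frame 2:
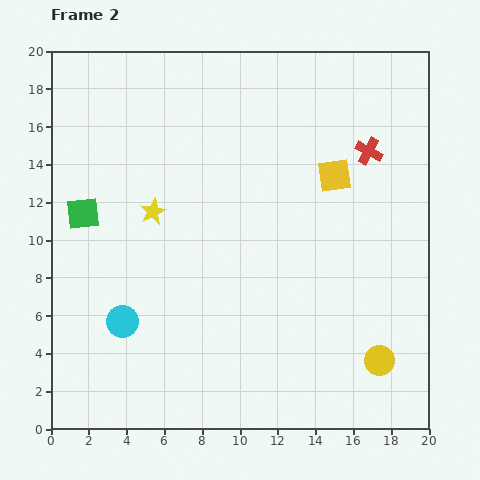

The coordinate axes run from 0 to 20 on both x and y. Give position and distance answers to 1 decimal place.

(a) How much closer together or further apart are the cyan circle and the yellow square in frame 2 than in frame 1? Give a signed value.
-7.6

Distance in frame 1: 21.2. Distance in frame 2: 13.6.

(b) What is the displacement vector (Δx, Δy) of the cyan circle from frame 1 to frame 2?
(2.0, 2.4)

The cyan circle was at (1.8, 3.3) in frame 1 and (3.8, 5.7) in frame 2.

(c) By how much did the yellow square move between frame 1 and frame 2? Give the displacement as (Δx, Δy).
(-1.3, -5.4)

The yellow square was at (16.3, 18.8) in frame 1 and (15.0, 13.4) in frame 2.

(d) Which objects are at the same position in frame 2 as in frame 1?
none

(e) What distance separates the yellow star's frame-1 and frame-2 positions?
4.6

The yellow star moved from (6.9, 7.2) to (5.4, 11.5), a distance of √(1.5² + 4.3²) ≈ 4.6.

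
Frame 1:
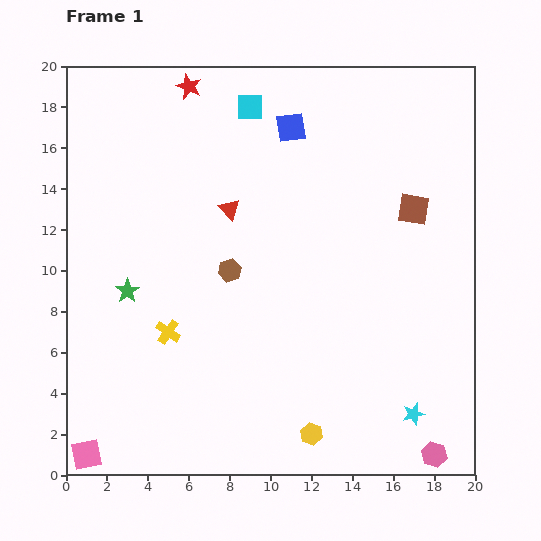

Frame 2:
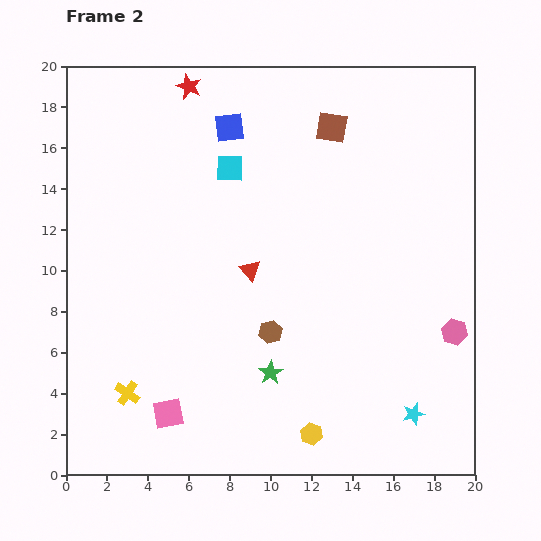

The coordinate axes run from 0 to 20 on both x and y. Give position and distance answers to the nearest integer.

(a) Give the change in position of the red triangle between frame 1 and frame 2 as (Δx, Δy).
(1, -3)

The red triangle was at (8, 13) in frame 1 and (9, 10) in frame 2.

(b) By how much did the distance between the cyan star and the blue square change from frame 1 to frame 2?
+2

Distance in frame 1: 15. Distance in frame 2: 17.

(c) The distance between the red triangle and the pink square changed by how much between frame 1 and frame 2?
-6

Distance in frame 1: 14. Distance in frame 2: 8.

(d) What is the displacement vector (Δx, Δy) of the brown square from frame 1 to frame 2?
(-4, 4)

The brown square was at (17, 13) in frame 1 and (13, 17) in frame 2.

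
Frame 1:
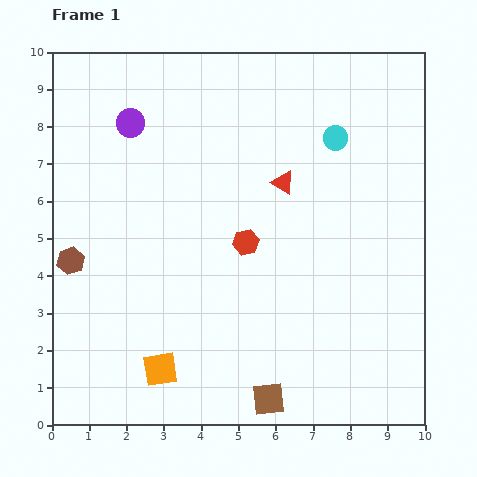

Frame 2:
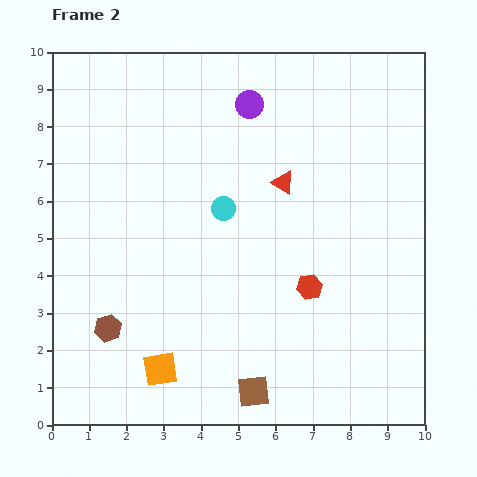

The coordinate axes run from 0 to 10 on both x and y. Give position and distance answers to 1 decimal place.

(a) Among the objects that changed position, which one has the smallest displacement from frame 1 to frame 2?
the brown square

(moved 0.4)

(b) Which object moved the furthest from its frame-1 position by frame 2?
the cyan circle

(moved 3.6; next 3.2)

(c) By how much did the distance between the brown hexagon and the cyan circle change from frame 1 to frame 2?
-3.3

Distance in frame 1: 7.8. Distance in frame 2: 4.5.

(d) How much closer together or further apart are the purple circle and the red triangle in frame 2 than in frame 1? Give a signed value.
-2.1

Distance in frame 1: 4.4. Distance in frame 2: 2.3.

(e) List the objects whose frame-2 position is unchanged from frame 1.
the red triangle, the orange square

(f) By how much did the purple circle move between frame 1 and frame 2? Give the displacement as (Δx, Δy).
(3.2, 0.5)

The purple circle was at (2.1, 8.1) in frame 1 and (5.3, 8.6) in frame 2.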